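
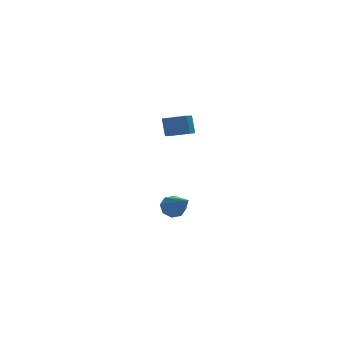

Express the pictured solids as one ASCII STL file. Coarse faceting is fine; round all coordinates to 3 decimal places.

solid 
facet normal -0.117 0.797 -0.593
outer loop
vertex -2.7 0.983 -4.471
vertex -3.021 1.33 -3.941
vertex -2.35 1.263 -4.164
endloop
endfacet
facet normal 0.756 -0.543 -0.367
outer loop
vertex -2.7 0.983 -4.471
vertex -2.35 1.263 -4.164
vertex -2.779 -0.31 -2.719
endloop
endfacet
facet normal -0.118 0.796 -0.594
outer loop
vertex -2.35 1.263 -4.164
vertex -3.021 1.33 -3.941
vertex -2.393 1.583 -3.727
endloop
endfacet
facet normal 0.979 -0.107 0.174
outer loop
vertex -2.35 1.263 -4.164
vertex -2.393 1.583 -3.727
vertex -2.779 -0.31 -2.719
endloop
endfacet
facet normal -0.119 0.796 -0.593
outer loop
vertex -2.393 1.583 -3.727
vertex -3.021 1.33 -3.941
vertex -2.804 1.754 -3.415
endloop
endfacet
facet normal 0.649 0.250 0.718
outer loop
vertex -2.393 1.583 -3.727
vertex -2.804 1.754 -3.415
vertex -2.779 -0.31 -2.719
endloop
endfacet
facet normal -0.117 0.796 -0.593
outer loop
vertex -2.804 1.754 -3.415
vertex -3.021 1.33 -3.941
vertex -3.342 1.677 -3.412
endloop
endfacet
facet normal -0.040 0.319 0.947
outer loop
vertex -2.804 1.754 -3.415
vertex -3.342 1.677 -3.412
vertex -2.779 -0.31 -2.719
endloop
endfacet
facet normal -0.118 0.796 -0.594
outer loop
vertex -3.342 1.677 -3.412
vertex -3.021 1.33 -3.941
vertex -3.692 1.397 -3.718
endloop
endfacet
facet normal -0.684 0.060 0.727
outer loop
vertex -3.342 1.677 -3.412
vertex -3.692 1.397 -3.718
vertex -2.779 -0.31 -2.719
endloop
endfacet
facet normal -0.118 0.796 -0.593
outer loop
vertex -3.692 1.397 -3.718
vertex -3.021 1.33 -3.941
vertex -3.649 1.077 -4.156
endloop
endfacet
facet normal -0.908 -0.377 0.186
outer loop
vertex -3.692 1.397 -3.718
vertex -3.649 1.077 -4.156
vertex -2.779 -0.31 -2.719
endloop
endfacet
facet normal -0.118 0.796 -0.593
outer loop
vertex -3.649 1.077 -4.156
vertex -3.021 1.33 -3.941
vertex -3.238 0.906 -4.467
endloop
endfacet
facet normal -0.577 -0.734 -0.359
outer loop
vertex -3.649 1.077 -4.156
vertex -3.238 0.906 -4.467
vertex -2.779 -0.31 -2.719
endloop
endfacet
facet normal -0.118 0.796 -0.593
outer loop
vertex -3.238 0.906 -4.467
vertex -3.021 1.33 -3.941
vertex -2.7 0.983 -4.471
endloop
endfacet
facet normal 0.110 -0.802 -0.587
outer loop
vertex -3.238 0.906 -4.467
vertex -2.7 0.983 -4.471
vertex -2.779 -0.31 -2.719
endloop
endfacet
facet normal -0.869 0.445 -0.219
outer loop
vertex -4.388 -1.036 3.451
vertex -3.778 -0.082 2.969
vertex -4.392 -1.52 2.486
endloop
endfacet
facet normal -0.496 -0.775 0.391
outer loop
vertex -3.342 -2.058 2.751
vertex -4.388 -1.036 3.451
vertex -4.392 -1.52 2.486
endloop
endfacet
facet normal -0.869 0.444 -0.219
outer loop
vertex -4.392 -1.52 2.486
vertex -3.778 -0.082 2.969
vertex -3.783 -0.567 2.004
endloop
endfacet
facet normal -0.005 -0.449 -0.894
outer loop
vertex -3.783 -0.567 2.004
vertex -3.342 -2.058 2.751
vertex -4.392 -1.52 2.486
endloop
endfacet
facet normal 0.004 0.449 0.894
outer loop
vertex -4.388 -1.036 3.451
vertex -2.728 -0.62 3.234
vertex -3.778 -0.082 2.969
endloop
endfacet
facet normal -0.495 -0.775 0.392
outer loop
vertex -3.337 -1.573 3.716
vertex -4.388 -1.036 3.451
vertex -3.342 -2.058 2.751
endloop
endfacet
facet normal 0.004 0.449 0.893
outer loop
vertex -3.337 -1.573 3.716
vertex -2.728 -0.62 3.234
vertex -4.388 -1.036 3.451
endloop
endfacet
facet normal 0.496 0.775 -0.392
outer loop
vertex -3.778 -0.082 2.969
vertex -2.728 -0.62 3.234
vertex -3.783 -0.567 2.004
endloop
endfacet
facet normal -0.004 -0.449 -0.894
outer loop
vertex -2.732 -1.104 2.269
vertex -3.342 -2.058 2.751
vertex -3.783 -0.567 2.004
endloop
endfacet
facet normal 0.495 0.776 -0.391
outer loop
vertex -3.783 -0.567 2.004
vertex -2.728 -0.62 3.234
vertex -2.732 -1.104 2.269
endloop
endfacet
facet normal 0.869 -0.445 0.219
outer loop
vertex -2.732 -1.104 2.269
vertex -3.337 -1.573 3.716
vertex -3.342 -2.058 2.751
endloop
endfacet
facet normal 0.869 -0.444 0.219
outer loop
vertex -2.728 -0.62 3.234
vertex -3.337 -1.573 3.716
vertex -2.732 -1.104 2.269
endloop
endfacet

endsolid


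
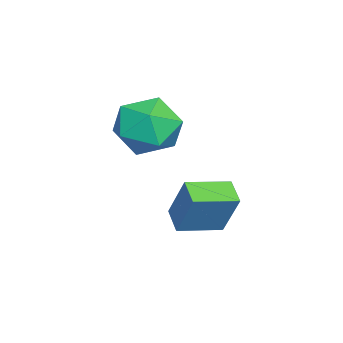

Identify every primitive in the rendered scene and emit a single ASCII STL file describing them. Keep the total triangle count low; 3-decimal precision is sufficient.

solid 
facet normal -0.816 -0.415 0.402
outer loop
vertex 1.157 3.175 -2.345
vertex 0.468 4.314 -2.566
vertex 0.739 2.653 -3.732
endloop
endfacet
facet normal 0.511 -0.844 0.164
outer loop
vertex 1.432 3.006 -4.074
vertex 1.157 3.175 -2.345
vertex 0.739 2.653 -3.732
endloop
endfacet
facet normal -0.816 -0.415 0.402
outer loop
vertex 0.739 2.653 -3.732
vertex 0.468 4.314 -2.566
vertex 0.05 3.792 -3.953
endloop
endfacet
facet normal -0.272 -0.339 -0.901
outer loop
vertex 0.05 3.792 -3.953
vertex 1.432 3.006 -4.074
vertex 0.739 2.653 -3.732
endloop
endfacet
facet normal 0.272 0.339 0.901
outer loop
vertex 1.157 3.175 -2.345
vertex 1.161 4.667 -2.908
vertex 0.468 4.314 -2.566
endloop
endfacet
facet normal 0.511 -0.844 0.164
outer loop
vertex 1.85 3.528 -2.687
vertex 1.157 3.175 -2.345
vertex 1.432 3.006 -4.074
endloop
endfacet
facet normal 0.272 0.339 0.901
outer loop
vertex 1.85 3.528 -2.687
vertex 1.161 4.667 -2.908
vertex 1.157 3.175 -2.345
endloop
endfacet
facet normal -0.511 0.844 -0.164
outer loop
vertex 0.468 4.314 -2.566
vertex 1.161 4.667 -2.908
vertex 0.05 3.792 -3.953
endloop
endfacet
facet normal -0.272 -0.339 -0.901
outer loop
vertex 0.743 4.145 -4.295
vertex 1.432 3.006 -4.074
vertex 0.05 3.792 -3.953
endloop
endfacet
facet normal -0.511 0.844 -0.164
outer loop
vertex 0.05 3.792 -3.953
vertex 1.161 4.667 -2.908
vertex 0.743 4.145 -4.295
endloop
endfacet
facet normal 0.816 0.415 -0.402
outer loop
vertex 0.743 4.145 -4.295
vertex 1.85 3.528 -2.687
vertex 1.432 3.006 -4.074
endloop
endfacet
facet normal 0.816 0.415 -0.402
outer loop
vertex 1.161 4.667 -2.908
vertex 1.85 3.528 -2.687
vertex 0.743 4.145 -4.295
endloop
endfacet
facet normal -0.346 -0.891 0.294
outer loop
vertex -0.539 1.52 -0.463
vertex 0.228 1.029 -1.049
vertex 0.421 1.294 -0.017
endloop
endfacet
facet normal -0.462 -0.395 0.794
outer loop
vertex -0.539 1.52 -0.463
vertex 0.421 1.294 -0.017
vertex -0.057 2.246 0.179
endloop
endfacet
facet normal -0.856 0.124 0.502
outer loop
vertex -0.539 1.52 -0.463
vertex -0.057 2.246 0.179
vertex -0.545 2.569 -0.732
endloop
endfacet
facet normal -0.983 -0.051 -0.177
outer loop
vertex -0.539 1.52 -0.463
vertex -0.545 2.569 -0.732
vertex -0.369 1.817 -1.491
endloop
endfacet
facet normal -0.668 -0.678 -0.306
outer loop
vertex -0.539 1.52 -0.463
vertex -0.369 1.817 -1.491
vertex 0.228 1.029 -1.049
endloop
endfacet
facet normal 0.168 -0.117 0.979
outer loop
vertex -0.057 2.246 0.179
vertex 0.421 1.294 -0.017
vertex 1.009 2.203 -0.009
endloop
endfacet
facet normal 0.356 -0.919 0.170
outer loop
vertex 0.421 1.294 -0.017
vertex 0.228 1.029 -1.049
vertex 1.185 1.451 -0.768
endloop
endfacet
facet normal -0.165 -0.574 -0.802
outer loop
vertex 0.228 1.029 -1.049
vertex -0.369 1.817 -1.491
vertex 0.697 1.774 -1.679
endloop
endfacet
facet normal -0.674 0.441 -0.593
outer loop
vertex -0.369 1.817 -1.491
vertex -0.545 2.569 -0.732
vertex 0.219 2.726 -1.483
endloop
endfacet
facet normal -0.468 0.724 0.507
outer loop
vertex -0.545 2.569 -0.732
vertex -0.057 2.246 0.179
vertex 0.412 2.991 -0.451
endloop
endfacet
facet normal 0.983 0.051 0.177
outer loop
vertex 1.179 2.5 -1.037
vertex 1.009 2.203 -0.009
vertex 1.185 1.451 -0.768
endloop
endfacet
facet normal 0.856 -0.124 -0.502
outer loop
vertex 1.179 2.5 -1.037
vertex 1.185 1.451 -0.768
vertex 0.697 1.774 -1.679
endloop
endfacet
facet normal 0.462 0.395 -0.794
outer loop
vertex 1.179 2.5 -1.037
vertex 0.697 1.774 -1.679
vertex 0.219 2.726 -1.483
endloop
endfacet
facet normal 0.346 0.891 -0.294
outer loop
vertex 1.179 2.5 -1.037
vertex 0.219 2.726 -1.483
vertex 0.412 2.991 -0.451
endloop
endfacet
facet normal 0.668 0.678 0.306
outer loop
vertex 1.179 2.5 -1.037
vertex 0.412 2.991 -0.451
vertex 1.009 2.203 -0.009
endloop
endfacet
facet normal 0.674 -0.441 0.593
outer loop
vertex 1.185 1.451 -0.768
vertex 1.009 2.203 -0.009
vertex 0.421 1.294 -0.017
endloop
endfacet
facet normal 0.468 -0.724 -0.507
outer loop
vertex 0.697 1.774 -1.679
vertex 1.185 1.451 -0.768
vertex 0.228 1.029 -1.049
endloop
endfacet
facet normal -0.168 0.117 -0.979
outer loop
vertex 0.219 2.726 -1.483
vertex 0.697 1.774 -1.679
vertex -0.369 1.817 -1.491
endloop
endfacet
facet normal -0.356 0.919 -0.170
outer loop
vertex 0.412 2.991 -0.451
vertex 0.219 2.726 -1.483
vertex -0.545 2.569 -0.732
endloop
endfacet
facet normal 0.165 0.574 0.802
outer loop
vertex 1.009 2.203 -0.009
vertex 0.412 2.991 -0.451
vertex -0.057 2.246 0.179
endloop
endfacet

endsolid


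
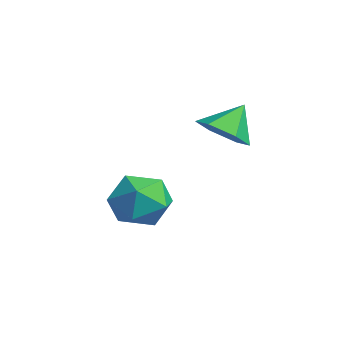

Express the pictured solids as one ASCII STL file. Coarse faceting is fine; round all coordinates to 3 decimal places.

solid 
facet normal -0.986 0.127 -0.113
outer loop
vertex -3.009 -0.472 -3.396
vertex -3.194 -1.314 -2.724
vertex -3.11 -0.301 -2.32
endloop
endfacet
facet normal -0.640 0.747 -0.179
outer loop
vertex -3.009 -0.472 -3.396
vertex -3.11 -0.301 -2.32
vertex -2.338 0.225 -2.887
endloop
endfacet
facet normal -0.169 0.682 -0.711
outer loop
vertex -3.009 -0.472 -3.396
vertex -2.338 0.225 -2.887
vertex -1.943 -0.462 -3.64
endloop
endfacet
facet normal -0.223 0.022 -0.975
outer loop
vertex -3.009 -0.472 -3.396
vertex -1.943 -0.462 -3.64
vertex -2.473 -1.414 -3.54
endloop
endfacet
facet normal -0.729 -0.322 -0.604
outer loop
vertex -3.009 -0.472 -3.396
vertex -2.473 -1.414 -3.54
vertex -3.194 -1.314 -2.724
endloop
endfacet
facet normal -0.276 0.863 0.424
outer loop
vertex -2.338 0.225 -2.887
vertex -3.11 -0.301 -2.32
vertex -2.107 -0.186 -1.9
endloop
endfacet
facet normal -0.835 -0.142 0.531
outer loop
vertex -3.11 -0.301 -2.32
vertex -3.194 -1.314 -2.724
vertex -2.637 -1.138 -1.8
endloop
endfacet
facet normal -0.419 -0.869 -0.264
outer loop
vertex -3.194 -1.314 -2.724
vertex -2.473 -1.414 -3.54
vertex -2.242 -1.825 -2.553
endloop
endfacet
facet normal 0.397 -0.312 -0.863
outer loop
vertex -2.473 -1.414 -3.54
vertex -1.943 -0.462 -3.64
vertex -1.47 -1.299 -3.12
endloop
endfacet
facet normal 0.485 0.758 -0.437
outer loop
vertex -1.943 -0.462 -3.64
vertex -2.338 0.225 -2.887
vertex -1.386 -0.286 -2.716
endloop
endfacet
facet normal 0.223 -0.022 0.975
outer loop
vertex -1.571 -1.128 -2.044
vertex -2.107 -0.186 -1.9
vertex -2.637 -1.138 -1.8
endloop
endfacet
facet normal 0.169 -0.682 0.711
outer loop
vertex -1.571 -1.128 -2.044
vertex -2.637 -1.138 -1.8
vertex -2.242 -1.825 -2.553
endloop
endfacet
facet normal 0.640 -0.747 0.179
outer loop
vertex -1.571 -1.128 -2.044
vertex -2.242 -1.825 -2.553
vertex -1.47 -1.299 -3.12
endloop
endfacet
facet normal 0.986 -0.127 0.113
outer loop
vertex -1.571 -1.128 -2.044
vertex -1.47 -1.299 -3.12
vertex -1.386 -0.286 -2.716
endloop
endfacet
facet normal 0.729 0.322 0.604
outer loop
vertex -1.571 -1.128 -2.044
vertex -1.386 -0.286 -2.716
vertex -2.107 -0.186 -1.9
endloop
endfacet
facet normal -0.397 0.312 0.863
outer loop
vertex -2.637 -1.138 -1.8
vertex -2.107 -0.186 -1.9
vertex -3.11 -0.301 -2.32
endloop
endfacet
facet normal -0.485 -0.758 0.437
outer loop
vertex -2.242 -1.825 -2.553
vertex -2.637 -1.138 -1.8
vertex -3.194 -1.314 -2.724
endloop
endfacet
facet normal 0.276 -0.863 -0.424
outer loop
vertex -1.47 -1.299 -3.12
vertex -2.242 -1.825 -2.553
vertex -2.473 -1.414 -3.54
endloop
endfacet
facet normal 0.835 0.142 -0.531
outer loop
vertex -1.386 -0.286 -2.716
vertex -1.47 -1.299 -3.12
vertex -1.943 -0.462 -3.64
endloop
endfacet
facet normal 0.419 0.869 0.264
outer loop
vertex -2.107 -0.186 -1.9
vertex -1.386 -0.286 -2.716
vertex -2.338 0.225 -2.887
endloop
endfacet
facet normal 0.177 -0.600 -0.780
outer loop
vertex -0.338 1.851 -0.185
vertex -0.81 1.195 0.212
vertex -1.223 1.781 -0.332
endloop
endfacet
facet normal -0.062 0.993 -0.099
outer loop
vertex -0.338 1.851 -0.185
vertex -1.223 1.781 -0.332
vertex -1.03 1.945 1.188
endloop
endfacet
facet normal 0.176 -0.601 -0.780
outer loop
vertex -1.223 1.781 -0.332
vertex -0.81 1.195 0.212
vertex -1.695 1.126 0.066
endloop
endfacet
facet normal -0.800 0.599 0.037
outer loop
vertex -1.223 1.781 -0.332
vertex -1.695 1.126 0.066
vertex -1.03 1.945 1.188
endloop
endfacet
facet normal 0.176 -0.600 -0.781
outer loop
vertex -1.695 1.126 0.066
vertex -0.81 1.195 0.212
vertex -1.282 0.54 0.609
endloop
endfacet
facet normal -0.832 -0.077 0.549
outer loop
vertex -1.695 1.126 0.066
vertex -1.282 0.54 0.609
vertex -1.03 1.945 1.188
endloop
endfacet
facet normal 0.176 -0.600 -0.780
outer loop
vertex -1.282 0.54 0.609
vertex -0.81 1.195 0.212
vertex -0.396 0.609 0.756
endloop
endfacet
facet normal -0.126 -0.359 0.925
outer loop
vertex -1.282 0.54 0.609
vertex -0.396 0.609 0.756
vertex -1.03 1.945 1.188
endloop
endfacet
facet normal 0.177 -0.600 -0.781
outer loop
vertex -0.396 0.609 0.756
vertex -0.81 1.195 0.212
vertex 0.075 1.265 0.359
endloop
endfacet
facet normal 0.614 0.036 0.789
outer loop
vertex -0.396 0.609 0.756
vertex 0.075 1.265 0.359
vertex -1.03 1.945 1.188
endloop
endfacet
facet normal 0.177 -0.600 -0.780
outer loop
vertex 0.075 1.265 0.359
vertex -0.81 1.195 0.212
vertex -0.338 1.851 -0.185
endloop
endfacet
facet normal 0.646 0.712 0.277
outer loop
vertex 0.075 1.265 0.359
vertex -0.338 1.851 -0.185
vertex -1.03 1.945 1.188
endloop
endfacet

endsolid


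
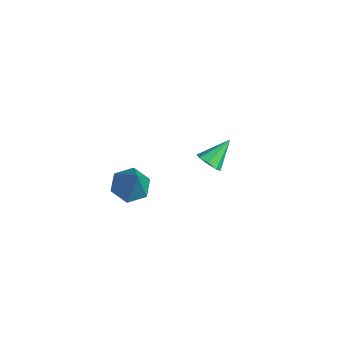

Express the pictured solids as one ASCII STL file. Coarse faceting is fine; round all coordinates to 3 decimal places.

solid 
facet normal 0.188 -0.750 -0.634
outer loop
vertex -2.676 1.611 -2.951
vertex -3.141 1.265 -2.679
vertex -3.111 1.682 -3.164
endloop
endfacet
facet normal 0.319 0.878 -0.358
outer loop
vertex -2.676 1.611 -2.951
vertex -3.111 1.682 -3.164
vertex -3.419 2.375 -1.741
endloop
endfacet
facet normal 0.187 -0.751 -0.634
outer loop
vertex -3.111 1.682 -3.164
vertex -3.141 1.265 -2.679
vertex -3.564 1.509 -3.093
endloop
endfacet
facet normal -0.378 0.797 -0.470
outer loop
vertex -3.111 1.682 -3.164
vertex -3.564 1.509 -3.093
vertex -3.419 2.375 -1.741
endloop
endfacet
facet normal 0.188 -0.750 -0.634
outer loop
vertex -3.564 1.509 -3.093
vertex -3.141 1.265 -2.679
vertex -3.769 1.193 -2.78
endloop
endfacet
facet normal -0.895 0.413 -0.169
outer loop
vertex -3.564 1.509 -3.093
vertex -3.769 1.193 -2.78
vertex -3.419 2.375 -1.741
endloop
endfacet
facet normal 0.188 -0.750 -0.635
outer loop
vertex -3.769 1.193 -2.78
vertex -3.141 1.265 -2.679
vertex -3.606 0.919 -2.408
endloop
endfacet
facet normal -0.928 -0.050 0.370
outer loop
vertex -3.769 1.193 -2.78
vertex -3.606 0.919 -2.408
vertex -3.419 2.375 -1.741
endloop
endfacet
facet normal 0.188 -0.750 -0.635
outer loop
vertex -3.606 0.919 -2.408
vertex -3.141 1.265 -2.679
vertex -3.17 0.848 -2.195
endloop
endfacet
facet normal -0.457 -0.321 0.829
outer loop
vertex -3.606 0.919 -2.408
vertex -3.17 0.848 -2.195
vertex -3.419 2.375 -1.741
endloop
endfacet
facet normal 0.187 -0.750 -0.635
outer loop
vertex -3.17 0.848 -2.195
vertex -3.141 1.265 -2.679
vertex -2.718 1.021 -2.266
endloop
endfacet
facet normal 0.240 -0.241 0.941
outer loop
vertex -3.17 0.848 -2.195
vertex -2.718 1.021 -2.266
vertex -3.419 2.375 -1.741
endloop
endfacet
facet normal 0.187 -0.750 -0.635
outer loop
vertex -2.718 1.021 -2.266
vertex -3.141 1.265 -2.679
vertex -2.513 1.337 -2.579
endloop
endfacet
facet normal 0.755 0.143 0.639
outer loop
vertex -2.718 1.021 -2.266
vertex -2.513 1.337 -2.579
vertex -3.419 2.375 -1.741
endloop
endfacet
facet normal 0.187 -0.750 -0.634
outer loop
vertex -2.513 1.337 -2.579
vertex -3.141 1.265 -2.679
vertex -2.676 1.611 -2.951
endloop
endfacet
facet normal 0.789 0.607 0.101
outer loop
vertex -2.513 1.337 -2.579
vertex -2.676 1.611 -2.951
vertex -3.419 2.375 -1.741
endloop
endfacet
facet normal -0.524 0.055 -0.850
outer loop
vertex 0.835 -3.989 0.618
vertex 0.224 -3.596 1.02
vertex 0.838 -3.161 0.67
endloop
endfacet
facet normal 0.981 0.009 -0.194
outer loop
vertex 0.835 -3.989 0.618
vertex 0.838 -3.161 0.67
vertex 1.236 -3.704 2.66
endloop
endfacet
facet normal -0.524 0.056 -0.850
outer loop
vertex 0.838 -3.161 0.67
vertex 0.224 -3.596 1.02
vertex 0.228 -2.768 1.072
endloop
endfacet
facet normal 0.586 0.804 0.102
outer loop
vertex 0.838 -3.161 0.67
vertex 0.228 -2.768 1.072
vertex 1.236 -3.704 2.66
endloop
endfacet
facet normal -0.524 0.056 -0.850
outer loop
vertex 0.228 -2.768 1.072
vertex 0.224 -3.596 1.02
vertex -0.386 -3.203 1.422
endloop
endfacet
facet normal -0.212 0.777 0.593
outer loop
vertex 0.228 -2.768 1.072
vertex -0.386 -3.203 1.422
vertex 1.236 -3.704 2.66
endloop
endfacet
facet normal -0.524 0.056 -0.850
outer loop
vertex -0.386 -3.203 1.422
vertex 0.224 -3.596 1.02
vertex -0.39 -4.031 1.37
endloop
endfacet
facet normal -0.615 -0.046 0.787
outer loop
vertex -0.386 -3.203 1.422
vertex -0.39 -4.031 1.37
vertex 1.236 -3.704 2.66
endloop
endfacet
facet normal -0.524 0.055 -0.850
outer loop
vertex -0.39 -4.031 1.37
vertex 0.224 -3.596 1.02
vertex 0.221 -4.424 0.968
endloop
endfacet
facet normal -0.220 -0.843 0.491
outer loop
vertex -0.39 -4.031 1.37
vertex 0.221 -4.424 0.968
vertex 1.236 -3.704 2.66
endloop
endfacet
facet normal -0.524 0.055 -0.850
outer loop
vertex 0.221 -4.424 0.968
vertex 0.224 -3.596 1.02
vertex 0.835 -3.989 0.618
endloop
endfacet
facet normal 0.578 -0.816 0.000
outer loop
vertex 0.221 -4.424 0.968
vertex 0.835 -3.989 0.618
vertex 1.236 -3.704 2.66
endloop
endfacet

endsolid


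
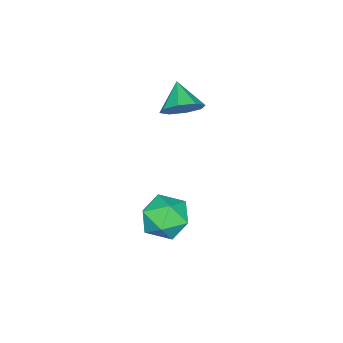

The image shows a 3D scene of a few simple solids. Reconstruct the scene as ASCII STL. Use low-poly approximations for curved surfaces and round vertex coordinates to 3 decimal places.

solid 
facet normal -0.431 0.058 0.901
outer loop
vertex 1.914 -0.891 -2.025
vertex 2.289 -1.888 -1.781
vertex 2.892 -1.006 -1.55
endloop
endfacet
facet normal -0.241 0.705 0.667
outer loop
vertex 1.914 -0.891 -2.025
vertex 2.892 -1.006 -1.55
vertex 2.759 -0.285 -2.361
endloop
endfacet
facet normal -0.570 0.820 0.045
outer loop
vertex 1.914 -0.891 -2.025
vertex 2.759 -0.285 -2.361
vertex 2.074 -0.721 -3.093
endloop
endfacet
facet normal -0.964 0.245 -0.105
outer loop
vertex 1.914 -0.891 -2.025
vertex 2.074 -0.721 -3.093
vertex 1.783 -1.712 -2.734
endloop
endfacet
facet normal -0.877 -0.226 0.424
outer loop
vertex 1.914 -0.891 -2.025
vertex 1.783 -1.712 -2.734
vertex 2.289 -1.888 -1.781
endloop
endfacet
facet normal 0.463 0.699 0.545
outer loop
vertex 2.759 -0.285 -2.361
vertex 2.892 -1.006 -1.55
vertex 3.657 -0.908 -2.326
endloop
endfacet
facet normal 0.156 -0.349 0.924
outer loop
vertex 2.892 -1.006 -1.55
vertex 2.289 -1.888 -1.781
vertex 3.366 -1.899 -1.967
endloop
endfacet
facet normal -0.567 -0.809 0.152
outer loop
vertex 2.289 -1.888 -1.781
vertex 1.783 -1.712 -2.734
vertex 2.681 -2.335 -2.699
endloop
endfacet
facet normal -0.708 -0.047 -0.704
outer loop
vertex 1.783 -1.712 -2.734
vertex 2.074 -0.721 -3.093
vertex 2.548 -1.614 -3.51
endloop
endfacet
facet normal -0.071 0.885 -0.461
outer loop
vertex 2.074 -0.721 -3.093
vertex 2.759 -0.285 -2.361
vertex 3.151 -0.732 -3.279
endloop
endfacet
facet normal 0.964 -0.245 0.105
outer loop
vertex 3.526 -1.729 -3.035
vertex 3.657 -0.908 -2.326
vertex 3.366 -1.899 -1.967
endloop
endfacet
facet normal 0.570 -0.820 -0.045
outer loop
vertex 3.526 -1.729 -3.035
vertex 3.366 -1.899 -1.967
vertex 2.681 -2.335 -2.699
endloop
endfacet
facet normal 0.241 -0.705 -0.667
outer loop
vertex 3.526 -1.729 -3.035
vertex 2.681 -2.335 -2.699
vertex 2.548 -1.614 -3.51
endloop
endfacet
facet normal 0.431 -0.058 -0.901
outer loop
vertex 3.526 -1.729 -3.035
vertex 2.548 -1.614 -3.51
vertex 3.151 -0.732 -3.279
endloop
endfacet
facet normal 0.877 0.226 -0.424
outer loop
vertex 3.526 -1.729 -3.035
vertex 3.151 -0.732 -3.279
vertex 3.657 -0.908 -2.326
endloop
endfacet
facet normal 0.708 0.047 0.704
outer loop
vertex 3.366 -1.899 -1.967
vertex 3.657 -0.908 -2.326
vertex 2.892 -1.006 -1.55
endloop
endfacet
facet normal 0.071 -0.885 0.461
outer loop
vertex 2.681 -2.335 -2.699
vertex 3.366 -1.899 -1.967
vertex 2.289 -1.888 -1.781
endloop
endfacet
facet normal -0.463 -0.699 -0.545
outer loop
vertex 2.548 -1.614 -3.51
vertex 2.681 -2.335 -2.699
vertex 1.783 -1.712 -2.734
endloop
endfacet
facet normal -0.156 0.349 -0.924
outer loop
vertex 3.151 -0.732 -3.279
vertex 2.548 -1.614 -3.51
vertex 2.074 -0.721 -3.093
endloop
endfacet
facet normal 0.567 0.809 -0.152
outer loop
vertex 3.657 -0.908 -2.326
vertex 3.151 -0.732 -3.279
vertex 2.759 -0.285 -2.361
endloop
endfacet
facet normal 0.594 0.548 -0.589
outer loop
vertex 1.222 -2.296 2.368
vertex 0.509 -1.882 2.034
vertex 1.057 -1.737 2.721
endloop
endfacet
facet normal 0.334 -0.431 0.838
outer loop
vertex 1.222 -2.296 2.368
vertex 1.057 -1.737 2.721
vertex -0.269 -2.598 2.806
endloop
endfacet
facet normal 0.594 0.547 -0.590
outer loop
vertex 1.057 -1.737 2.721
vertex 0.509 -1.882 2.034
vertex 0.571 -1.263 2.671
endloop
endfacet
facet normal -0.003 0.102 0.995
outer loop
vertex 1.057 -1.737 2.721
vertex 0.571 -1.263 2.671
vertex -0.269 -2.598 2.806
endloop
endfacet
facet normal 0.595 0.547 -0.589
outer loop
vertex 0.571 -1.263 2.671
vertex 0.509 -1.882 2.034
vertex 0.049 -1.151 2.248
endloop
endfacet
facet normal -0.522 0.404 0.751
outer loop
vertex 0.571 -1.263 2.671
vertex 0.049 -1.151 2.248
vertex -0.269 -2.598 2.806
endloop
endfacet
facet normal 0.595 0.547 -0.589
outer loop
vertex 0.049 -1.151 2.248
vertex 0.509 -1.882 2.034
vertex -0.203 -1.467 1.7
endloop
endfacet
facet normal -0.921 0.299 0.251
outer loop
vertex 0.049 -1.151 2.248
vertex -0.203 -1.467 1.7
vertex -0.269 -2.598 2.806
endloop
endfacet
facet normal 0.595 0.547 -0.589
outer loop
vertex -0.203 -1.467 1.7
vertex 0.509 -1.882 2.034
vertex -0.038 -2.026 1.348
endloop
endfacet
facet normal -0.965 -0.151 -0.212
outer loop
vertex -0.203 -1.467 1.7
vertex -0.038 -2.026 1.348
vertex -0.269 -2.598 2.806
endloop
endfacet
facet normal 0.594 0.548 -0.589
outer loop
vertex -0.038 -2.026 1.348
vertex 0.509 -1.882 2.034
vertex 0.448 -2.5 1.397
endloop
endfacet
facet normal -0.630 -0.684 -0.368
outer loop
vertex -0.038 -2.026 1.348
vertex 0.448 -2.5 1.397
vertex -0.269 -2.598 2.806
endloop
endfacet
facet normal 0.594 0.548 -0.589
outer loop
vertex 0.448 -2.5 1.397
vertex 0.509 -1.882 2.034
vertex 0.97 -2.612 1.82
endloop
endfacet
facet normal -0.110 -0.986 -0.125
outer loop
vertex 0.448 -2.5 1.397
vertex 0.97 -2.612 1.82
vertex -0.269 -2.598 2.806
endloop
endfacet
facet normal 0.594 0.548 -0.589
outer loop
vertex 0.97 -2.612 1.82
vertex 0.509 -1.882 2.034
vertex 1.222 -2.296 2.368
endloop
endfacet
facet normal 0.289 -0.881 0.375
outer loop
vertex 0.97 -2.612 1.82
vertex 1.222 -2.296 2.368
vertex -0.269 -2.598 2.806
endloop
endfacet

endsolid


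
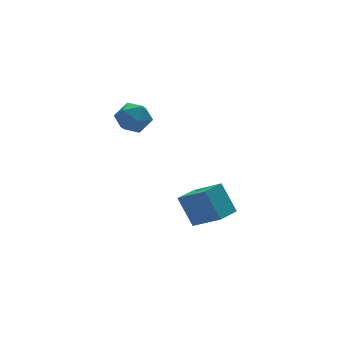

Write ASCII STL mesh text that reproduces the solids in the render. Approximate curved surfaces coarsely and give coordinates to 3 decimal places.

solid 
facet normal -0.092 0.131 0.987
outer loop
vertex -0.046 4.17 3.637
vertex -0.518 3.553 3.675
vertex 0.25 3.46 3.759
endloop
endfacet
facet normal 0.544 0.357 0.759
outer loop
vertex -0.046 4.17 3.637
vertex 0.25 3.46 3.759
vertex 0.606 3.952 3.272
endloop
endfacet
facet normal 0.435 0.861 0.263
outer loop
vertex -0.046 4.17 3.637
vertex 0.606 3.952 3.272
vertex 0.058 4.347 2.886
endloop
endfacet
facet normal -0.269 0.945 0.185
outer loop
vertex -0.046 4.17 3.637
vertex 0.058 4.347 2.886
vertex -0.637 4.1 3.135
endloop
endfacet
facet normal -0.596 0.495 0.633
outer loop
vertex -0.046 4.17 3.637
vertex -0.637 4.1 3.135
vertex -0.518 3.553 3.675
endloop
endfacet
facet normal 0.874 -0.191 0.446
outer loop
vertex 0.606 3.952 3.272
vertex 0.25 3.46 3.759
vertex 0.537 3.2 3.085
endloop
endfacet
facet normal -0.157 -0.557 0.815
outer loop
vertex 0.25 3.46 3.759
vertex -0.518 3.553 3.675
vertex -0.158 2.953 3.334
endloop
endfacet
facet normal -0.970 0.029 0.243
outer loop
vertex -0.518 3.553 3.675
vertex -0.637 4.1 3.135
vertex -0.706 3.348 2.948
endloop
endfacet
facet normal -0.441 0.758 -0.480
outer loop
vertex -0.637 4.1 3.135
vertex 0.058 4.347 2.886
vertex -0.35 3.84 2.461
endloop
endfacet
facet normal 0.698 0.621 -0.356
outer loop
vertex 0.058 4.347 2.886
vertex 0.606 3.952 3.272
vertex 0.418 3.747 2.545
endloop
endfacet
facet normal 0.269 -0.945 -0.185
outer loop
vertex -0.054 3.13 2.583
vertex 0.537 3.2 3.085
vertex -0.158 2.953 3.334
endloop
endfacet
facet normal -0.435 -0.861 -0.263
outer loop
vertex -0.054 3.13 2.583
vertex -0.158 2.953 3.334
vertex -0.706 3.348 2.948
endloop
endfacet
facet normal -0.544 -0.357 -0.759
outer loop
vertex -0.054 3.13 2.583
vertex -0.706 3.348 2.948
vertex -0.35 3.84 2.461
endloop
endfacet
facet normal 0.092 -0.131 -0.987
outer loop
vertex -0.054 3.13 2.583
vertex -0.35 3.84 2.461
vertex 0.418 3.747 2.545
endloop
endfacet
facet normal 0.596 -0.495 -0.633
outer loop
vertex -0.054 3.13 2.583
vertex 0.418 3.747 2.545
vertex 0.537 3.2 3.085
endloop
endfacet
facet normal 0.441 -0.758 0.480
outer loop
vertex -0.158 2.953 3.334
vertex 0.537 3.2 3.085
vertex 0.25 3.46 3.759
endloop
endfacet
facet normal -0.698 -0.621 0.356
outer loop
vertex -0.706 3.348 2.948
vertex -0.158 2.953 3.334
vertex -0.518 3.553 3.675
endloop
endfacet
facet normal -0.874 0.191 -0.446
outer loop
vertex -0.35 3.84 2.461
vertex -0.706 3.348 2.948
vertex -0.637 4.1 3.135
endloop
endfacet
facet normal 0.157 0.557 -0.815
outer loop
vertex 0.418 3.747 2.545
vertex -0.35 3.84 2.461
vertex 0.058 4.347 2.886
endloop
endfacet
facet normal 0.970 -0.029 -0.243
outer loop
vertex 0.537 3.2 3.085
vertex 0.418 3.747 2.545
vertex 0.606 3.952 3.272
endloop
endfacet
facet normal -0.892 -0.441 0.095
outer loop
vertex 2.224 0.944 -1.551
vertex 1.967 1.714 -0.386
vertex 1.604 2.015 -2.397
endloop
endfacet
facet normal 0.182 -0.543 -0.820
outer loop
vertex 2.513 2.466 -2.494
vertex 2.224 0.944 -1.551
vertex 1.604 2.015 -2.397
endloop
endfacet
facet normal -0.892 -0.442 0.095
outer loop
vertex 1.604 2.015 -2.397
vertex 1.967 1.714 -0.386
vertex 1.346 2.786 -1.233
endloop
endfacet
facet normal -0.414 0.714 -0.565
outer loop
vertex 1.346 2.786 -1.233
vertex 2.513 2.466 -2.494
vertex 1.604 2.015 -2.397
endloop
endfacet
facet normal 0.415 -0.714 0.564
outer loop
vertex 2.224 0.944 -1.551
vertex 2.876 2.165 -0.483
vertex 1.967 1.714 -0.386
endloop
endfacet
facet normal 0.182 -0.543 -0.820
outer loop
vertex 3.134 1.394 -1.647
vertex 2.224 0.944 -1.551
vertex 2.513 2.466 -2.494
endloop
endfacet
facet normal 0.413 -0.715 0.565
outer loop
vertex 3.134 1.394 -1.647
vertex 2.876 2.165 -0.483
vertex 2.224 0.944 -1.551
endloop
endfacet
facet normal -0.182 0.543 0.820
outer loop
vertex 1.967 1.714 -0.386
vertex 2.876 2.165 -0.483
vertex 1.346 2.786 -1.233
endloop
endfacet
facet normal -0.413 0.715 -0.564
outer loop
vertex 2.256 3.236 -1.329
vertex 2.513 2.466 -2.494
vertex 1.346 2.786 -1.233
endloop
endfacet
facet normal -0.182 0.543 0.820
outer loop
vertex 1.346 2.786 -1.233
vertex 2.876 2.165 -0.483
vertex 2.256 3.236 -1.329
endloop
endfacet
facet normal 0.892 0.442 -0.095
outer loop
vertex 2.256 3.236 -1.329
vertex 3.134 1.394 -1.647
vertex 2.513 2.466 -2.494
endloop
endfacet
facet normal 0.892 0.442 -0.095
outer loop
vertex 2.876 2.165 -0.483
vertex 3.134 1.394 -1.647
vertex 2.256 3.236 -1.329
endloop
endfacet

endsolid


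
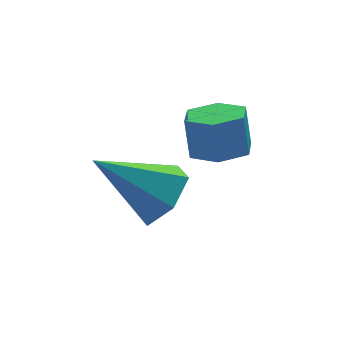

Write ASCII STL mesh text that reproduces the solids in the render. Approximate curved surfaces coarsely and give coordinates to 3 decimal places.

solid 
facet normal 0.041 -0.244 -0.969
outer loop
vertex -0.123 1.052 -0.645
vertex -0.897 0.953 -0.653
vertex -0.591 1.652 -0.816
endloop
endfacet
facet normal 0.799 0.590 -0.115
outer loop
vertex -0.123 1.052 -0.645
vertex -0.591 1.652 -0.816
vertex -0.169 1.326 0.44
endloop
endfacet
facet normal 0.799 0.590 -0.115
outer loop
vertex -0.169 1.326 0.44
vertex -0.591 1.652 -0.816
vertex -0.637 1.926 0.269
endloop
endfacet
facet normal -0.040 0.245 0.969
outer loop
vertex -0.169 1.326 0.44
vertex -0.637 1.926 0.269
vertex -0.943 1.227 0.433
endloop
endfacet
facet normal 0.041 -0.244 -0.969
outer loop
vertex -0.591 1.652 -0.816
vertex -0.897 0.953 -0.653
vertex -1.365 1.553 -0.824
endloop
endfacet
facet normal -0.120 0.961 -0.248
outer loop
vertex -0.591 1.652 -0.816
vertex -1.365 1.553 -0.824
vertex -0.637 1.926 0.269
endloop
endfacet
facet normal -0.121 0.961 -0.248
outer loop
vertex -0.637 1.926 0.269
vertex -1.365 1.553 -0.824
vertex -1.411 1.827 0.262
endloop
endfacet
facet normal -0.040 0.245 0.969
outer loop
vertex -0.637 1.926 0.269
vertex -1.411 1.827 0.262
vertex -0.943 1.227 0.433
endloop
endfacet
facet normal 0.040 -0.245 -0.969
outer loop
vertex -1.365 1.553 -0.824
vertex -0.897 0.953 -0.653
vertex -1.671 0.854 -0.66
endloop
endfacet
facet normal -0.919 0.371 -0.133
outer loop
vertex -1.365 1.553 -0.824
vertex -1.671 0.854 -0.66
vertex -1.411 1.827 0.262
endloop
endfacet
facet normal -0.919 0.371 -0.133
outer loop
vertex -1.411 1.827 0.262
vertex -1.671 0.854 -0.66
vertex -1.717 1.128 0.425
endloop
endfacet
facet normal -0.041 0.244 0.969
outer loop
vertex -1.411 1.827 0.262
vertex -1.717 1.128 0.425
vertex -0.943 1.227 0.433
endloop
endfacet
facet normal 0.040 -0.245 -0.969
outer loop
vertex -1.671 0.854 -0.66
vertex -0.897 0.953 -0.653
vertex -1.203 0.254 -0.489
endloop
endfacet
facet normal -0.799 -0.590 0.115
outer loop
vertex -1.671 0.854 -0.66
vertex -1.203 0.254 -0.489
vertex -1.717 1.128 0.425
endloop
endfacet
facet normal -0.799 -0.590 0.115
outer loop
vertex -1.717 1.128 0.425
vertex -1.203 0.254 -0.489
vertex -1.249 0.528 0.596
endloop
endfacet
facet normal -0.041 0.244 0.969
outer loop
vertex -1.717 1.128 0.425
vertex -1.249 0.528 0.596
vertex -0.943 1.227 0.433
endloop
endfacet
facet normal 0.040 -0.245 -0.969
outer loop
vertex -1.203 0.254 -0.489
vertex -0.897 0.953 -0.653
vertex -0.429 0.353 -0.482
endloop
endfacet
facet normal 0.121 -0.961 0.248
outer loop
vertex -1.203 0.254 -0.489
vertex -0.429 0.353 -0.482
vertex -1.249 0.528 0.596
endloop
endfacet
facet normal 0.120 -0.961 0.248
outer loop
vertex -1.249 0.528 0.596
vertex -0.429 0.353 -0.482
vertex -0.475 0.627 0.604
endloop
endfacet
facet normal -0.041 0.244 0.969
outer loop
vertex -1.249 0.528 0.596
vertex -0.475 0.627 0.604
vertex -0.943 1.227 0.433
endloop
endfacet
facet normal 0.041 -0.244 -0.969
outer loop
vertex -0.429 0.353 -0.482
vertex -0.897 0.953 -0.653
vertex -0.123 1.052 -0.645
endloop
endfacet
facet normal 0.919 -0.371 0.133
outer loop
vertex -0.429 0.353 -0.482
vertex -0.123 1.052 -0.645
vertex -0.475 0.627 0.604
endloop
endfacet
facet normal 0.919 -0.371 0.133
outer loop
vertex -0.475 0.627 0.604
vertex -0.123 1.052 -0.645
vertex -0.169 1.326 0.44
endloop
endfacet
facet normal -0.040 0.245 0.969
outer loop
vertex -0.475 0.627 0.604
vertex -0.169 1.326 0.44
vertex -0.943 1.227 0.433
endloop
endfacet
facet normal 0.748 -0.210 -0.629
outer loop
vertex -1.895 0.25 -0.851
vertex -2.418 0.549 -1.573
vertex -1.862 1.152 -1.113
endloop
endfacet
facet normal 0.333 0.252 0.909
outer loop
vertex -1.895 0.25 -0.851
vertex -1.862 1.152 -1.113
vertex -3.922 0.971 -0.307
endloop
endfacet
facet normal 0.748 -0.209 -0.630
outer loop
vertex -1.862 1.152 -1.113
vertex -2.418 0.549 -1.573
vertex -2.386 1.451 -1.835
endloop
endfacet
facet normal 0.054 0.936 0.348
outer loop
vertex -1.862 1.152 -1.113
vertex -2.386 1.451 -1.835
vertex -3.922 0.971 -0.307
endloop
endfacet
facet normal 0.748 -0.209 -0.630
outer loop
vertex -2.386 1.451 -1.835
vertex -2.418 0.549 -1.573
vertex -2.941 0.848 -2.294
endloop
endfacet
facet normal -0.560 0.762 -0.324
outer loop
vertex -2.386 1.451 -1.835
vertex -2.941 0.848 -2.294
vertex -3.922 0.971 -0.307
endloop
endfacet
facet normal 0.748 -0.210 -0.630
outer loop
vertex -2.941 0.848 -2.294
vertex -2.418 0.549 -1.573
vertex -2.974 -0.054 -2.032
endloop
endfacet
facet normal -0.895 -0.094 -0.436
outer loop
vertex -2.941 0.848 -2.294
vertex -2.974 -0.054 -2.032
vertex -3.922 0.971 -0.307
endloop
endfacet
facet normal 0.748 -0.211 -0.629
outer loop
vertex -2.974 -0.054 -2.032
vertex -2.418 0.549 -1.573
vertex -2.451 -0.353 -1.31
endloop
endfacet
facet normal -0.616 -0.778 0.124
outer loop
vertex -2.974 -0.054 -2.032
vertex -2.451 -0.353 -1.31
vertex -3.922 0.971 -0.307
endloop
endfacet
facet normal 0.748 -0.211 -0.629
outer loop
vertex -2.451 -0.353 -1.31
vertex -2.418 0.549 -1.573
vertex -1.895 0.25 -0.851
endloop
endfacet
facet normal -0.001 -0.605 0.796
outer loop
vertex -2.451 -0.353 -1.31
vertex -1.895 0.25 -0.851
vertex -3.922 0.971 -0.307
endloop
endfacet

endsolid


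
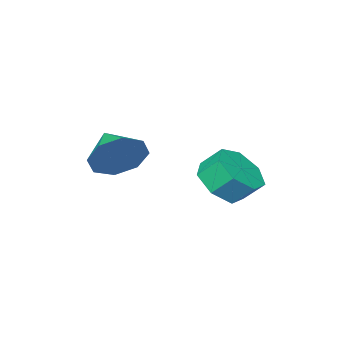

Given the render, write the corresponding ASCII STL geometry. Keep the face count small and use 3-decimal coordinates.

solid 
facet normal 0.342 -0.619 -0.707
outer loop
vertex 0.607 1.479 -3.246
vertex -0.292 0.938 -3.208
vertex -0.05 1.762 -3.812
endloop
endfacet
facet normal 0.603 0.721 -0.340
outer loop
vertex 0.607 1.479 -3.246
vertex -0.05 1.762 -3.812
vertex 0.251 2.123 -2.511
endloop
endfacet
facet normal 0.604 0.721 -0.340
outer loop
vertex 0.251 2.123 -2.511
vertex -0.05 1.762 -3.812
vertex -0.405 2.406 -3.076
endloop
endfacet
facet normal -0.342 0.619 0.707
outer loop
vertex 0.251 2.123 -2.511
vertex -0.405 2.406 -3.076
vertex -0.648 1.582 -2.472
endloop
endfacet
facet normal 0.342 -0.619 -0.707
outer loop
vertex -0.05 1.762 -3.812
vertex -0.292 0.938 -3.208
vertex -0.889 1.424 -3.922
endloop
endfacet
facet normal -0.188 0.693 -0.697
outer loop
vertex -0.05 1.762 -3.812
vertex -0.889 1.424 -3.922
vertex -0.405 2.406 -3.076
endloop
endfacet
facet normal -0.187 0.692 -0.697
outer loop
vertex -0.405 2.406 -3.076
vertex -0.889 1.424 -3.922
vertex -1.244 2.068 -3.187
endloop
endfacet
facet normal -0.343 0.619 0.707
outer loop
vertex -0.405 2.406 -3.076
vertex -1.244 2.068 -3.187
vertex -0.648 1.582 -2.472
endloop
endfacet
facet normal 0.342 -0.619 -0.707
outer loop
vertex -0.889 1.424 -3.922
vertex -0.292 0.938 -3.208
vertex -1.278 0.72 -3.494
endloop
endfacet
facet normal -0.837 0.141 -0.528
outer loop
vertex -0.889 1.424 -3.922
vertex -1.278 0.72 -3.494
vertex -1.244 2.068 -3.187
endloop
endfacet
facet normal -0.837 0.142 -0.529
outer loop
vertex -1.244 2.068 -3.187
vertex -1.278 0.72 -3.494
vertex -1.634 1.364 -2.759
endloop
endfacet
facet normal -0.343 0.619 0.706
outer loop
vertex -1.244 2.068 -3.187
vertex -1.634 1.364 -2.759
vertex -0.648 1.582 -2.472
endloop
endfacet
facet normal 0.342 -0.619 -0.707
outer loop
vertex -1.278 0.72 -3.494
vertex -0.292 0.938 -3.208
vertex -0.925 0.181 -2.851
endloop
endfacet
facet normal -0.856 -0.516 0.037
outer loop
vertex -1.278 0.72 -3.494
vertex -0.925 0.181 -2.851
vertex -1.634 1.364 -2.759
endloop
endfacet
facet normal -0.856 -0.516 0.037
outer loop
vertex -1.634 1.364 -2.759
vertex -0.925 0.181 -2.851
vertex -1.281 0.824 -2.116
endloop
endfacet
facet normal -0.343 0.618 0.707
outer loop
vertex -1.634 1.364 -2.759
vertex -1.281 0.824 -2.116
vertex -0.648 1.582 -2.472
endloop
endfacet
facet normal 0.342 -0.619 -0.707
outer loop
vertex -0.925 0.181 -2.851
vertex -0.292 0.938 -3.208
vertex -0.096 0.211 -2.476
endloop
endfacet
facet normal -0.232 -0.785 0.575
outer loop
vertex -0.925 0.181 -2.851
vertex -0.096 0.211 -2.476
vertex -1.281 0.824 -2.116
endloop
endfacet
facet normal -0.231 -0.784 0.576
outer loop
vertex -1.281 0.824 -2.116
vertex -0.096 0.211 -2.476
vertex -0.451 0.855 -1.741
endloop
endfacet
facet normal -0.343 0.618 0.707
outer loop
vertex -1.281 0.824 -2.116
vertex -0.451 0.855 -1.741
vertex -0.648 1.582 -2.472
endloop
endfacet
facet normal 0.342 -0.619 -0.707
outer loop
vertex -0.096 0.211 -2.476
vertex -0.292 0.938 -3.208
vertex 0.586 0.789 -2.652
endloop
endfacet
facet normal 0.568 -0.463 0.680
outer loop
vertex -0.096 0.211 -2.476
vertex 0.586 0.789 -2.652
vertex -0.451 0.855 -1.741
endloop
endfacet
facet normal 0.568 -0.462 0.680
outer loop
vertex -0.451 0.855 -1.741
vertex 0.586 0.789 -2.652
vertex 0.23 1.433 -1.917
endloop
endfacet
facet normal -0.342 0.619 0.707
outer loop
vertex -0.451 0.855 -1.741
vertex 0.23 1.433 -1.917
vertex -0.648 1.582 -2.472
endloop
endfacet
facet normal 0.343 -0.619 -0.707
outer loop
vertex 0.586 0.789 -2.652
vertex -0.292 0.938 -3.208
vertex 0.607 1.479 -3.246
endloop
endfacet
facet normal 0.939 0.207 0.274
outer loop
vertex 0.586 0.789 -2.652
vertex 0.607 1.479 -3.246
vertex 0.23 1.433 -1.917
endloop
endfacet
facet normal 0.939 0.207 0.274
outer loop
vertex 0.23 1.433 -1.917
vertex 0.607 1.479 -3.246
vertex 0.251 2.123 -2.511
endloop
endfacet
facet normal -0.342 0.619 0.707
outer loop
vertex 0.23 1.433 -1.917
vertex 0.251 2.123 -2.511
vertex -0.648 1.582 -2.472
endloop
endfacet
facet normal 0.321 0.856 -0.405
outer loop
vertex 3.575 -0.508 -0.987
vertex 2.766 -0.521 -1.657
vertex 2.928 -0.128 -0.697
endloop
endfacet
facet normal 0.240 -0.297 0.924
outer loop
vertex 3.575 -0.508 -0.987
vertex 2.928 -0.128 -0.697
vertex 2.294 -1.779 -1.063
endloop
endfacet
facet normal 0.322 0.856 -0.405
outer loop
vertex 2.928 -0.128 -0.697
vertex 2.766 -0.521 -1.657
vertex 2.187 0.022 -0.969
endloop
endfacet
facet normal -0.356 -0.070 0.932
outer loop
vertex 2.928 -0.128 -0.697
vertex 2.187 0.022 -0.969
vertex 2.294 -1.779 -1.063
endloop
endfacet
facet normal 0.322 0.856 -0.405
outer loop
vertex 2.187 0.022 -0.969
vertex 2.766 -0.521 -1.657
vertex 1.785 -0.146 -1.644
endloop
endfacet
facet normal -0.848 -0.078 0.524
outer loop
vertex 2.187 0.022 -0.969
vertex 1.785 -0.146 -1.644
vertex 2.294 -1.779 -1.063
endloop
endfacet
facet normal 0.322 0.856 -0.405
outer loop
vertex 1.785 -0.146 -1.644
vertex 2.766 -0.521 -1.657
vertex 1.958 -0.534 -2.327
endloop
endfacet
facet normal -0.947 -0.316 -0.060
outer loop
vertex 1.785 -0.146 -1.644
vertex 1.958 -0.534 -2.327
vertex 2.294 -1.779 -1.063
endloop
endfacet
facet normal 0.321 0.857 -0.404
outer loop
vertex 1.958 -0.534 -2.327
vertex 2.766 -0.521 -1.657
vertex 2.604 -0.913 -2.617
endloop
endfacet
facet normal -0.594 -0.646 -0.479
outer loop
vertex 1.958 -0.534 -2.327
vertex 2.604 -0.913 -2.617
vertex 2.294 -1.779 -1.063
endloop
endfacet
facet normal 0.322 0.856 -0.404
outer loop
vertex 2.604 -0.913 -2.617
vertex 2.766 -0.521 -1.657
vertex 3.345 -1.063 -2.345
endloop
endfacet
facet normal 0.002 -0.874 -0.487
outer loop
vertex 2.604 -0.913 -2.617
vertex 3.345 -1.063 -2.345
vertex 2.294 -1.779 -1.063
endloop
endfacet
facet normal 0.321 0.856 -0.404
outer loop
vertex 3.345 -1.063 -2.345
vertex 2.766 -0.521 -1.657
vertex 3.747 -0.895 -1.67
endloop
endfacet
facet normal 0.494 -0.866 -0.079
outer loop
vertex 3.345 -1.063 -2.345
vertex 3.747 -0.895 -1.67
vertex 2.294 -1.779 -1.063
endloop
endfacet
facet normal 0.321 0.856 -0.404
outer loop
vertex 3.747 -0.895 -1.67
vertex 2.766 -0.521 -1.657
vertex 3.575 -0.508 -0.987
endloop
endfacet
facet normal 0.593 -0.628 0.505
outer loop
vertex 3.747 -0.895 -1.67
vertex 3.575 -0.508 -0.987
vertex 2.294 -1.779 -1.063
endloop
endfacet

endsolid


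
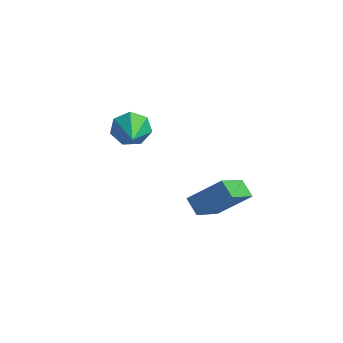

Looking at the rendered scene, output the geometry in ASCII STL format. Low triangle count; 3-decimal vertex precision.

solid 
facet normal -0.260 0.894 -0.365
outer loop
vertex -3.775 0.438 0.718
vertex -4.239 0.601 1.448
vertex -3.393 0.78 1.284
endloop
endfacet
facet normal 0.865 -0.300 -0.402
outer loop
vertex -3.775 0.438 0.718
vertex -3.393 0.78 1.284
vertex -3.681 -1.321 2.232
endloop
endfacet
facet normal -0.260 0.894 -0.364
outer loop
vertex -3.393 0.78 1.284
vertex -4.239 0.601 1.448
vertex -3.648 0.987 1.974
endloop
endfacet
facet normal 0.940 0.025 0.340
outer loop
vertex -3.393 0.78 1.284
vertex -3.648 0.987 1.974
vertex -3.681 -1.321 2.232
endloop
endfacet
facet normal -0.259 0.894 -0.365
outer loop
vertex -3.648 0.987 1.974
vertex -4.239 0.601 1.448
vertex -4.348 0.904 2.267
endloop
endfacet
facet normal 0.374 0.098 0.922
outer loop
vertex -3.648 0.987 1.974
vertex -4.348 0.904 2.267
vertex -3.681 -1.321 2.232
endloop
endfacet
facet normal -0.259 0.894 -0.365
outer loop
vertex -4.348 0.904 2.267
vertex -4.239 0.601 1.448
vertex -4.966 0.593 1.944
endloop
endfacet
facet normal -0.405 -0.135 0.904
outer loop
vertex -4.348 0.904 2.267
vertex -4.966 0.593 1.944
vertex -3.681 -1.321 2.232
endloop
endfacet
facet normal -0.259 0.894 -0.365
outer loop
vertex -4.966 0.593 1.944
vertex -4.239 0.601 1.448
vertex -5.036 0.288 1.247
endloop
endfacet
facet normal -0.812 -0.500 0.300
outer loop
vertex -4.966 0.593 1.944
vertex -5.036 0.288 1.247
vertex -3.681 -1.321 2.232
endloop
endfacet
facet normal -0.260 0.895 -0.364
outer loop
vertex -5.036 0.288 1.247
vertex -4.239 0.601 1.448
vertex -4.506 0.22 0.702
endloop
endfacet
facet normal -0.540 -0.721 -0.435
outer loop
vertex -5.036 0.288 1.247
vertex -4.506 0.22 0.702
vertex -3.681 -1.321 2.232
endloop
endfacet
facet normal -0.259 0.895 -0.364
outer loop
vertex -4.506 0.22 0.702
vertex -4.239 0.601 1.448
vertex -3.775 0.438 0.718
endloop
endfacet
facet normal 0.205 -0.632 -0.747
outer loop
vertex -4.506 0.22 0.702
vertex -3.775 0.438 0.718
vertex -3.681 -1.321 2.232
endloop
endfacet
facet normal -0.585 0.581 0.566
outer loop
vertex -0.752 -4.551 1.685
vertex 0.541 -4.275 2.737
vertex -0.25 -3.06 0.675
endloop
endfacet
facet normal -0.765 -0.164 -0.623
outer loop
vertex 0.259 -3.565 0.183
vertex -0.752 -4.551 1.685
vertex -0.25 -3.06 0.675
endloop
endfacet
facet normal -0.585 0.581 0.566
outer loop
vertex -0.25 -3.06 0.675
vertex 0.541 -4.275 2.737
vertex 1.044 -2.783 1.727
endloop
endfacet
facet normal 0.269 0.797 -0.540
outer loop
vertex 1.044 -2.783 1.727
vertex 0.259 -3.565 0.183
vertex -0.25 -3.06 0.675
endloop
endfacet
facet normal -0.269 -0.797 0.540
outer loop
vertex -0.752 -4.551 1.685
vertex 1.05 -4.78 2.245
vertex 0.541 -4.275 2.737
endloop
endfacet
facet normal -0.765 -0.163 -0.622
outer loop
vertex -0.244 -5.057 1.193
vertex -0.752 -4.551 1.685
vertex 0.259 -3.565 0.183
endloop
endfacet
facet normal -0.269 -0.797 0.541
outer loop
vertex -0.244 -5.057 1.193
vertex 1.05 -4.78 2.245
vertex -0.752 -4.551 1.685
endloop
endfacet
facet normal 0.765 0.164 0.623
outer loop
vertex 0.541 -4.275 2.737
vertex 1.05 -4.78 2.245
vertex 1.044 -2.783 1.727
endloop
endfacet
facet normal 0.270 0.797 -0.541
outer loop
vertex 1.552 -3.289 1.235
vertex 0.259 -3.565 0.183
vertex 1.044 -2.783 1.727
endloop
endfacet
facet normal 0.766 0.164 0.622
outer loop
vertex 1.044 -2.783 1.727
vertex 1.05 -4.78 2.245
vertex 1.552 -3.289 1.235
endloop
endfacet
facet normal 0.585 -0.581 -0.566
outer loop
vertex 1.552 -3.289 1.235
vertex -0.244 -5.057 1.193
vertex 0.259 -3.565 0.183
endloop
endfacet
facet normal 0.585 -0.581 -0.566
outer loop
vertex 1.05 -4.78 2.245
vertex -0.244 -5.057 1.193
vertex 1.552 -3.289 1.235
endloop
endfacet

endsolid


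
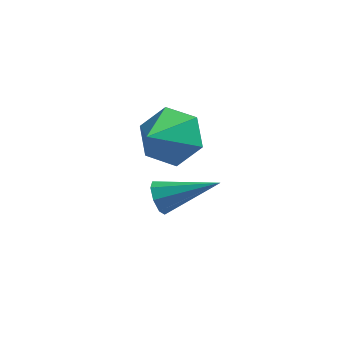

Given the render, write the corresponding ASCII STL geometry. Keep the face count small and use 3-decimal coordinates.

solid 
facet normal 0.206 0.807 -0.554
outer loop
vertex 0.791 3.419 1.102
vertex 0.099 3.092 0.368
vertex -0.224 3.718 1.16
endloop
endfacet
facet normal 0.081 0.083 0.993
outer loop
vertex 0.791 3.419 1.102
vertex -0.224 3.718 1.16
vertex -0.259 1.688 1.332
endloop
endfacet
facet normal 0.205 0.807 -0.554
outer loop
vertex -0.224 3.718 1.16
vertex 0.099 3.092 0.368
vertex -0.916 3.391 0.427
endloop
endfacet
facet normal -0.741 0.069 0.668
outer loop
vertex -0.224 3.718 1.16
vertex -0.916 3.391 0.427
vertex -0.259 1.688 1.332
endloop
endfacet
facet normal 0.205 0.807 -0.554
outer loop
vertex -0.916 3.391 0.427
vertex 0.099 3.092 0.368
vertex -0.593 2.765 -0.365
endloop
endfacet
facet normal -0.919 -0.390 -0.067
outer loop
vertex -0.916 3.391 0.427
vertex -0.593 2.765 -0.365
vertex -0.259 1.688 1.332
endloop
endfacet
facet normal 0.205 0.807 -0.554
outer loop
vertex -0.593 2.765 -0.365
vertex 0.099 3.092 0.368
vertex 0.422 2.466 -0.424
endloop
endfacet
facet normal -0.274 -0.836 -0.476
outer loop
vertex -0.593 2.765 -0.365
vertex 0.422 2.466 -0.424
vertex -0.259 1.688 1.332
endloop
endfacet
facet normal 0.205 0.807 -0.554
outer loop
vertex 0.422 2.466 -0.424
vertex 0.099 3.092 0.368
vertex 1.114 2.793 0.309
endloop
endfacet
facet normal 0.549 -0.822 -0.151
outer loop
vertex 0.422 2.466 -0.424
vertex 1.114 2.793 0.309
vertex -0.259 1.688 1.332
endloop
endfacet
facet normal 0.206 0.807 -0.553
outer loop
vertex 1.114 2.793 0.309
vertex 0.099 3.092 0.368
vertex 0.791 3.419 1.102
endloop
endfacet
facet normal 0.727 -0.363 0.583
outer loop
vertex 1.114 2.793 0.309
vertex 0.791 3.419 1.102
vertex -0.259 1.688 1.332
endloop
endfacet
facet normal -0.905 -0.197 -0.378
outer loop
vertex 0.884 -0.733 0.111
vertex 0.642 -0.459 0.548
vertex 0.826 -0.309 0.029
endloop
endfacet
facet normal 0.642 -0.060 -0.764
outer loop
vertex 0.884 -0.733 0.111
vertex 0.826 -0.309 0.029
vertex 2.278 -0.101 1.232
endloop
endfacet
facet normal -0.904 -0.198 -0.378
outer loop
vertex 0.826 -0.309 0.029
vertex 0.642 -0.459 0.548
vertex 0.659 0.028 0.252
endloop
endfacet
facet normal 0.436 0.637 -0.636
outer loop
vertex 0.826 -0.309 0.029
vertex 0.659 0.028 0.252
vertex 2.278 -0.101 1.232
endloop
endfacet
facet normal -0.904 -0.199 -0.379
outer loop
vertex 0.659 0.028 0.252
vertex 0.642 -0.459 0.548
vertex 0.482 0.079 0.647
endloop
endfacet
facet normal 0.123 0.990 -0.073
outer loop
vertex 0.659 0.028 0.252
vertex 0.482 0.079 0.647
vertex 2.278 -0.101 1.232
endloop
endfacet
facet normal -0.904 -0.199 -0.379
outer loop
vertex 0.482 0.079 0.647
vertex 0.642 -0.459 0.548
vertex 0.399 -0.185 0.984
endloop
endfacet
facet normal -0.114 0.796 0.595
outer loop
vertex 0.482 0.079 0.647
vertex 0.399 -0.185 0.984
vertex 2.278 -0.101 1.232
endloop
endfacet
facet normal -0.904 -0.199 -0.379
outer loop
vertex 0.399 -0.185 0.984
vertex 0.642 -0.459 0.548
vertex 0.458 -0.609 1.066
endloop
endfacet
facet normal -0.136 0.170 0.976
outer loop
vertex 0.399 -0.185 0.984
vertex 0.458 -0.609 1.066
vertex 2.278 -0.101 1.232
endloop
endfacet
facet normal -0.905 -0.196 -0.378
outer loop
vertex 0.458 -0.609 1.066
vertex 0.642 -0.459 0.548
vertex 0.624 -0.946 0.843
endloop
endfacet
facet normal 0.070 -0.526 0.847
outer loop
vertex 0.458 -0.609 1.066
vertex 0.624 -0.946 0.843
vertex 2.278 -0.101 1.232
endloop
endfacet
facet normal -0.904 -0.197 -0.380
outer loop
vertex 0.624 -0.946 0.843
vertex 0.642 -0.459 0.548
vertex 0.801 -0.997 0.448
endloop
endfacet
facet normal 0.382 -0.879 0.285
outer loop
vertex 0.624 -0.946 0.843
vertex 0.801 -0.997 0.448
vertex 2.278 -0.101 1.232
endloop
endfacet
facet normal -0.905 -0.197 -0.377
outer loop
vertex 0.801 -0.997 0.448
vertex 0.642 -0.459 0.548
vertex 0.884 -0.733 0.111
endloop
endfacet
facet normal 0.619 -0.685 -0.384
outer loop
vertex 0.801 -0.997 0.448
vertex 0.884 -0.733 0.111
vertex 2.278 -0.101 1.232
endloop
endfacet

endsolid


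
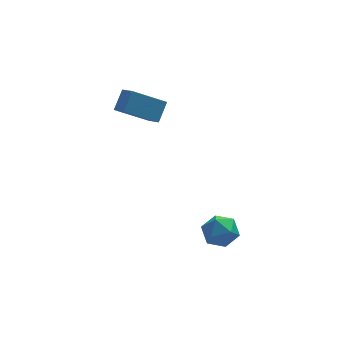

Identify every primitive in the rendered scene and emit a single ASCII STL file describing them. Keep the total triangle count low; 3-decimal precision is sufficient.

solid 
facet normal -0.840 -0.000 0.543
outer loop
vertex -3.675 1.008 1.945
vertex -3.167 1.66 2.731
vertex -3.967 1.78 1.494
endloop
endfacet
facet normal -0.446 -0.571 -0.689
outer loop
vertex -2.413 1.78 0.489
vertex -3.675 1.008 1.945
vertex -3.967 1.78 1.494
endloop
endfacet
facet normal -0.840 0.000 0.543
outer loop
vertex -3.967 1.78 1.494
vertex -3.167 1.66 2.731
vertex -3.459 2.432 2.279
endloop
endfacet
facet normal -0.311 0.820 -0.480
outer loop
vertex -3.459 2.432 2.279
vertex -2.413 1.78 0.489
vertex -3.967 1.78 1.494
endloop
endfacet
facet normal 0.310 -0.821 0.480
outer loop
vertex -3.675 1.008 1.945
vertex -1.613 1.66 1.726
vertex -3.167 1.66 2.731
endloop
endfacet
facet normal -0.445 -0.572 -0.689
outer loop
vertex -2.121 1.008 0.941
vertex -3.675 1.008 1.945
vertex -2.413 1.78 0.489
endloop
endfacet
facet normal 0.310 -0.820 0.480
outer loop
vertex -2.121 1.008 0.941
vertex -1.613 1.66 1.726
vertex -3.675 1.008 1.945
endloop
endfacet
facet normal 0.446 0.572 0.689
outer loop
vertex -3.167 1.66 2.731
vertex -1.613 1.66 1.726
vertex -3.459 2.432 2.279
endloop
endfacet
facet normal -0.310 0.821 -0.480
outer loop
vertex -1.905 2.432 1.275
vertex -2.413 1.78 0.489
vertex -3.459 2.432 2.279
endloop
endfacet
facet normal 0.445 0.571 0.689
outer loop
vertex -3.459 2.432 2.279
vertex -1.613 1.66 1.726
vertex -1.905 2.432 1.275
endloop
endfacet
facet normal 0.840 -0.000 -0.543
outer loop
vertex -1.905 2.432 1.275
vertex -2.121 1.008 0.941
vertex -2.413 1.78 0.489
endloop
endfacet
facet normal 0.840 0.000 -0.543
outer loop
vertex -1.613 1.66 1.726
vertex -2.121 1.008 0.941
vertex -1.905 2.432 1.275
endloop
endfacet
facet normal -0.513 0.498 0.699
outer loop
vertex -0.978 -2.49 -3.536
vertex -0.395 -2.786 -2.897
vertex -0.232 -2.001 -3.337
endloop
endfacet
facet normal -0.559 0.826 0.067
outer loop
vertex -0.978 -2.49 -3.536
vertex -0.232 -2.001 -3.337
vertex -0.49 -2.105 -4.208
endloop
endfacet
facet normal -0.840 0.365 -0.401
outer loop
vertex -0.978 -2.49 -3.536
vertex -0.49 -2.105 -4.208
vertex -0.813 -2.956 -4.307
endloop
endfacet
facet normal -0.967 -0.247 -0.058
outer loop
vertex -0.978 -2.49 -3.536
vertex -0.813 -2.956 -4.307
vertex -0.754 -3.376 -3.497
endloop
endfacet
facet normal -0.766 -0.166 0.622
outer loop
vertex -0.978 -2.49 -3.536
vertex -0.754 -3.376 -3.497
vertex -0.395 -2.786 -2.897
endloop
endfacet
facet normal 0.103 0.984 -0.148
outer loop
vertex -0.49 -2.105 -4.208
vertex -0.232 -2.001 -3.337
vertex 0.394 -2.164 -3.983
endloop
endfacet
facet normal 0.176 0.453 0.874
outer loop
vertex -0.232 -2.001 -3.337
vertex -0.395 -2.786 -2.897
vertex 0.453 -2.584 -3.173
endloop
endfacet
facet normal -0.232 -0.621 0.749
outer loop
vertex -0.395 -2.786 -2.897
vertex -0.754 -3.376 -3.497
vertex 0.13 -3.435 -3.272
endloop
endfacet
facet normal -0.557 -0.753 -0.350
outer loop
vertex -0.754 -3.376 -3.497
vertex -0.813 -2.956 -4.307
vertex -0.128 -3.539 -4.143
endloop
endfacet
facet normal -0.351 0.239 -0.905
outer loop
vertex -0.813 -2.956 -4.307
vertex -0.49 -2.105 -4.208
vertex 0.035 -2.754 -4.583
endloop
endfacet
facet normal 0.967 0.247 0.058
outer loop
vertex 0.618 -3.05 -3.944
vertex 0.394 -2.164 -3.983
vertex 0.453 -2.584 -3.173
endloop
endfacet
facet normal 0.840 -0.365 0.401
outer loop
vertex 0.618 -3.05 -3.944
vertex 0.453 -2.584 -3.173
vertex 0.13 -3.435 -3.272
endloop
endfacet
facet normal 0.559 -0.826 -0.067
outer loop
vertex 0.618 -3.05 -3.944
vertex 0.13 -3.435 -3.272
vertex -0.128 -3.539 -4.143
endloop
endfacet
facet normal 0.513 -0.498 -0.699
outer loop
vertex 0.618 -3.05 -3.944
vertex -0.128 -3.539 -4.143
vertex 0.035 -2.754 -4.583
endloop
endfacet
facet normal 0.766 0.166 -0.622
outer loop
vertex 0.618 -3.05 -3.944
vertex 0.035 -2.754 -4.583
vertex 0.394 -2.164 -3.983
endloop
endfacet
facet normal 0.557 0.753 0.350
outer loop
vertex 0.453 -2.584 -3.173
vertex 0.394 -2.164 -3.983
vertex -0.232 -2.001 -3.337
endloop
endfacet
facet normal 0.351 -0.239 0.905
outer loop
vertex 0.13 -3.435 -3.272
vertex 0.453 -2.584 -3.173
vertex -0.395 -2.786 -2.897
endloop
endfacet
facet normal -0.103 -0.984 0.148
outer loop
vertex -0.128 -3.539 -4.143
vertex 0.13 -3.435 -3.272
vertex -0.754 -3.376 -3.497
endloop
endfacet
facet normal -0.176 -0.453 -0.874
outer loop
vertex 0.035 -2.754 -4.583
vertex -0.128 -3.539 -4.143
vertex -0.813 -2.956 -4.307
endloop
endfacet
facet normal 0.232 0.621 -0.749
outer loop
vertex 0.394 -2.164 -3.983
vertex 0.035 -2.754 -4.583
vertex -0.49 -2.105 -4.208
endloop
endfacet

endsolid


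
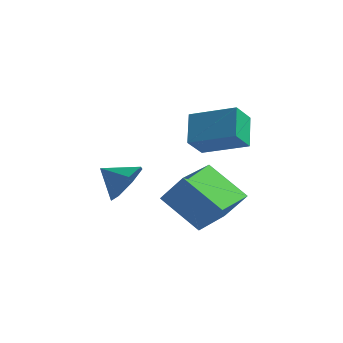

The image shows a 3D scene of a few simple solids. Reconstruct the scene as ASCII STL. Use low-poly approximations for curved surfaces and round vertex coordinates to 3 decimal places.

solid 
facet normal -0.803 0.069 0.593
outer loop
vertex 1.544 -2.956 0.529
vertex 1.628 -0.831 0.397
vertex 0.574 -2.999 -0.78
endloop
endfacet
facet normal -0.039 -0.997 0.062
outer loop
vertex 2.332 -3.149 -2.077
vertex 1.544 -2.956 0.529
vertex 0.574 -2.999 -0.78
endloop
endfacet
facet normal -0.803 0.069 0.592
outer loop
vertex 0.574 -2.999 -0.78
vertex 1.628 -0.831 0.397
vertex 0.658 -0.875 -0.912
endloop
endfacet
facet normal -0.595 -0.026 -0.803
outer loop
vertex 0.658 -0.875 -0.912
vertex 2.332 -3.149 -2.077
vertex 0.574 -2.999 -0.78
endloop
endfacet
facet normal 0.595 0.026 0.803
outer loop
vertex 1.544 -2.956 0.529
vertex 3.386 -0.981 -0.9
vertex 1.628 -0.831 0.397
endloop
endfacet
facet normal -0.039 -0.997 0.062
outer loop
vertex 3.302 -3.105 -0.768
vertex 1.544 -2.956 0.529
vertex 2.332 -3.149 -2.077
endloop
endfacet
facet normal 0.595 0.026 0.803
outer loop
vertex 3.302 -3.105 -0.768
vertex 3.386 -0.981 -0.9
vertex 1.544 -2.956 0.529
endloop
endfacet
facet normal 0.039 0.997 -0.062
outer loop
vertex 1.628 -0.831 0.397
vertex 3.386 -0.981 -0.9
vertex 0.658 -0.875 -0.912
endloop
endfacet
facet normal -0.595 -0.026 -0.803
outer loop
vertex 2.416 -1.024 -2.209
vertex 2.332 -3.149 -2.077
vertex 0.658 -0.875 -0.912
endloop
endfacet
facet normal 0.039 0.997 -0.062
outer loop
vertex 0.658 -0.875 -0.912
vertex 3.386 -0.981 -0.9
vertex 2.416 -1.024 -2.209
endloop
endfacet
facet normal 0.803 -0.069 -0.592
outer loop
vertex 2.416 -1.024 -2.209
vertex 3.302 -3.105 -0.768
vertex 2.332 -3.149 -2.077
endloop
endfacet
facet normal 0.803 -0.069 -0.593
outer loop
vertex 3.386 -0.981 -0.9
vertex 3.302 -3.105 -0.768
vertex 2.416 -1.024 -2.209
endloop
endfacet
facet normal 0.875 0.069 -0.478
outer loop
vertex 0.075 -3.628 1.104
vertex -0.401 -3.865 0.199
vertex -0.242 -2.919 0.626
endloop
endfacet
facet normal -0.243 0.465 0.851
outer loop
vertex 0.075 -3.628 1.104
vertex -0.242 -2.919 0.626
vertex -1.539 -3.955 0.821
endloop
endfacet
facet normal 0.875 0.069 -0.479
outer loop
vertex -0.242 -2.919 0.626
vertex -0.401 -3.865 0.199
vertex -0.679 -2.923 -0.173
endloop
endfacet
facet normal -0.566 0.766 0.306
outer loop
vertex -0.242 -2.919 0.626
vertex -0.679 -2.923 -0.173
vertex -1.539 -3.955 0.821
endloop
endfacet
facet normal 0.875 0.069 -0.479
outer loop
vertex -0.679 -2.923 -0.173
vertex -0.401 -3.865 0.199
vertex -0.907 -3.636 -0.692
endloop
endfacet
facet normal -0.850 0.460 -0.258
outer loop
vertex -0.679 -2.923 -0.173
vertex -0.907 -3.636 -0.692
vertex -1.539 -3.955 0.821
endloop
endfacet
facet normal 0.875 0.070 -0.479
outer loop
vertex -0.907 -3.636 -0.692
vertex -0.401 -3.865 0.199
vertex -0.754 -4.521 -0.541
endloop
endfacet
facet normal -0.882 -0.223 -0.415
outer loop
vertex -0.907 -3.636 -0.692
vertex -0.754 -4.521 -0.541
vertex -1.539 -3.955 0.821
endloop
endfacet
facet normal 0.875 0.070 -0.479
outer loop
vertex -0.754 -4.521 -0.541
vertex -0.401 -3.865 0.199
vertex -0.335 -4.912 0.167
endloop
endfacet
facet normal -0.637 -0.769 -0.048
outer loop
vertex -0.754 -4.521 -0.541
vertex -0.335 -4.912 0.167
vertex -1.539 -3.955 0.821
endloop
endfacet
facet normal 0.875 0.070 -0.479
outer loop
vertex -0.335 -4.912 0.167
vertex -0.401 -3.865 0.199
vertex 0.034 -4.514 0.899
endloop
endfacet
facet normal -0.300 -0.766 0.568
outer loop
vertex -0.335 -4.912 0.167
vertex 0.034 -4.514 0.899
vertex -1.539 -3.955 0.821
endloop
endfacet
facet normal 0.875 0.070 -0.479
outer loop
vertex 0.034 -4.514 0.899
vertex -0.401 -3.865 0.199
vertex 0.075 -3.628 1.104
endloop
endfacet
facet normal -0.126 -0.218 0.968
outer loop
vertex 0.034 -4.514 0.899
vertex 0.075 -3.628 1.104
vertex -1.539 -3.955 0.821
endloop
endfacet
facet normal -0.941 -0.117 -0.317
outer loop
vertex 1.865 -3.217 2.594
vertex 1.389 -2.148 3.611
vertex 2.041 -2.33 1.745
endloop
endfacet
facet normal 0.307 -0.689 -0.656
outer loop
vertex 3.951 -2.092 2.389
vertex 1.865 -3.217 2.594
vertex 2.041 -2.33 1.745
endloop
endfacet
facet normal -0.941 -0.117 -0.317
outer loop
vertex 2.041 -2.33 1.745
vertex 1.389 -2.148 3.611
vertex 1.565 -1.262 2.762
endloop
endfacet
facet normal 0.142 0.715 -0.685
outer loop
vertex 1.565 -1.262 2.762
vertex 3.951 -2.092 2.389
vertex 2.041 -2.33 1.745
endloop
endfacet
facet normal -0.142 -0.715 0.685
outer loop
vertex 1.865 -3.217 2.594
vertex 3.299 -1.91 4.255
vertex 1.389 -2.148 3.611
endloop
endfacet
facet normal 0.307 -0.689 -0.656
outer loop
vertex 3.775 -2.978 3.238
vertex 1.865 -3.217 2.594
vertex 3.951 -2.092 2.389
endloop
endfacet
facet normal -0.141 -0.715 0.685
outer loop
vertex 3.775 -2.978 3.238
vertex 3.299 -1.91 4.255
vertex 1.865 -3.217 2.594
endloop
endfacet
facet normal -0.307 0.690 0.656
outer loop
vertex 1.389 -2.148 3.611
vertex 3.299 -1.91 4.255
vertex 1.565 -1.262 2.762
endloop
endfacet
facet normal 0.142 0.715 -0.685
outer loop
vertex 3.475 -1.023 3.406
vertex 3.951 -2.092 2.389
vertex 1.565 -1.262 2.762
endloop
endfacet
facet normal -0.307 0.689 0.656
outer loop
vertex 1.565 -1.262 2.762
vertex 3.299 -1.91 4.255
vertex 3.475 -1.023 3.406
endloop
endfacet
facet normal 0.941 0.117 0.317
outer loop
vertex 3.475 -1.023 3.406
vertex 3.775 -2.978 3.238
vertex 3.951 -2.092 2.389
endloop
endfacet
facet normal 0.941 0.117 0.317
outer loop
vertex 3.299 -1.91 4.255
vertex 3.775 -2.978 3.238
vertex 3.475 -1.023 3.406
endloop
endfacet

endsolid


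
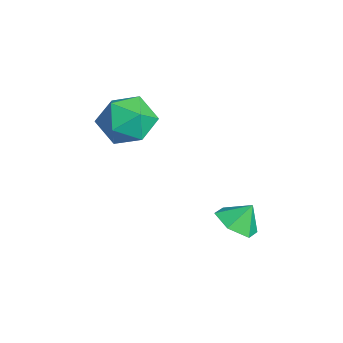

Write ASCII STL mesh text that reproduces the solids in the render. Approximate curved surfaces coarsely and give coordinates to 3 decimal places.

solid 
facet normal -0.038 -0.569 -0.821
outer loop
vertex 2.104 1.993 -1.943
vertex 1.24 1.777 -1.753
vertex 1.425 2.505 -2.266
endloop
endfacet
facet normal 0.551 0.822 0.145
outer loop
vertex 2.104 1.993 -1.943
vertex 1.425 2.505 -2.266
vertex 1.28 2.363 -0.907
endloop
endfacet
facet normal -0.037 -0.569 -0.821
outer loop
vertex 1.425 2.505 -2.266
vertex 1.24 1.777 -1.753
vertex 0.562 2.289 -2.077
endloop
endfacet
facet normal -0.226 0.971 0.077
outer loop
vertex 1.425 2.505 -2.266
vertex 0.562 2.289 -2.077
vertex 1.28 2.363 -0.907
endloop
endfacet
facet normal -0.038 -0.570 -0.821
outer loop
vertex 0.562 2.289 -2.077
vertex 1.24 1.777 -1.753
vertex 0.377 1.561 -1.563
endloop
endfacet
facet normal -0.754 0.496 0.431
outer loop
vertex 0.562 2.289 -2.077
vertex 0.377 1.561 -1.563
vertex 1.28 2.363 -0.907
endloop
endfacet
facet normal -0.038 -0.569 -0.821
outer loop
vertex 0.377 1.561 -1.563
vertex 1.24 1.777 -1.753
vertex 1.056 1.049 -1.24
endloop
endfacet
facet normal -0.504 -0.130 0.854
outer loop
vertex 0.377 1.561 -1.563
vertex 1.056 1.049 -1.24
vertex 1.28 2.363 -0.907
endloop
endfacet
facet normal -0.038 -0.569 -0.821
outer loop
vertex 1.056 1.049 -1.24
vertex 1.24 1.777 -1.753
vertex 1.919 1.264 -1.429
endloop
endfacet
facet normal 0.271 -0.280 0.921
outer loop
vertex 1.056 1.049 -1.24
vertex 1.919 1.264 -1.429
vertex 1.28 2.363 -0.907
endloop
endfacet
facet normal -0.038 -0.569 -0.821
outer loop
vertex 1.919 1.264 -1.429
vertex 1.24 1.777 -1.753
vertex 2.104 1.993 -1.943
endloop
endfacet
facet normal 0.800 0.196 0.566
outer loop
vertex 1.919 1.264 -1.429
vertex 2.104 1.993 -1.943
vertex 1.28 2.363 -0.907
endloop
endfacet
facet normal -0.359 0.887 0.290
outer loop
vertex -0.911 -0.409 2.612
vertex -1.998 -0.781 2.405
vertex -1.521 -0.932 3.459
endloop
endfacet
facet normal 0.248 0.734 0.632
outer loop
vertex -0.911 -0.409 2.612
vertex -1.521 -0.932 3.459
vertex -0.391 -1.186 3.311
endloop
endfacet
facet normal 0.758 0.636 0.143
outer loop
vertex -0.911 -0.409 2.612
vertex -0.391 -1.186 3.311
vertex -0.17 -1.192 2.165
endloop
endfacet
facet normal 0.467 0.728 -0.502
outer loop
vertex -0.911 -0.409 2.612
vertex -0.17 -1.192 2.165
vertex -1.163 -0.942 1.605
endloop
endfacet
facet normal -0.224 0.883 -0.412
outer loop
vertex -0.911 -0.409 2.612
vertex -1.163 -0.942 1.605
vertex -1.998 -0.781 2.405
endloop
endfacet
facet normal 0.155 0.118 0.981
outer loop
vertex -0.391 -1.186 3.311
vertex -1.521 -0.932 3.459
vertex -1.157 -2.038 3.535
endloop
endfacet
facet normal -0.827 0.366 0.427
outer loop
vertex -1.521 -0.932 3.459
vertex -1.998 -0.781 2.405
vertex -2.15 -1.788 2.975
endloop
endfacet
facet normal -0.608 0.361 -0.707
outer loop
vertex -1.998 -0.781 2.405
vertex -1.163 -0.942 1.605
vertex -1.929 -1.794 1.829
endloop
endfacet
facet normal 0.509 0.109 -0.854
outer loop
vertex -1.163 -0.942 1.605
vertex -0.17 -1.192 2.165
vertex -0.799 -2.048 1.681
endloop
endfacet
facet normal 0.981 -0.041 0.189
outer loop
vertex -0.17 -1.192 2.165
vertex -0.391 -1.186 3.311
vertex -0.322 -2.199 2.735
endloop
endfacet
facet normal -0.467 -0.728 0.502
outer loop
vertex -1.409 -2.571 2.528
vertex -1.157 -2.038 3.535
vertex -2.15 -1.788 2.975
endloop
endfacet
facet normal -0.758 -0.636 -0.143
outer loop
vertex -1.409 -2.571 2.528
vertex -2.15 -1.788 2.975
vertex -1.929 -1.794 1.829
endloop
endfacet
facet normal -0.248 -0.734 -0.632
outer loop
vertex -1.409 -2.571 2.528
vertex -1.929 -1.794 1.829
vertex -0.799 -2.048 1.681
endloop
endfacet
facet normal 0.359 -0.887 -0.290
outer loop
vertex -1.409 -2.571 2.528
vertex -0.799 -2.048 1.681
vertex -0.322 -2.199 2.735
endloop
endfacet
facet normal 0.224 -0.883 0.412
outer loop
vertex -1.409 -2.571 2.528
vertex -0.322 -2.199 2.735
vertex -1.157 -2.038 3.535
endloop
endfacet
facet normal -0.509 -0.109 0.854
outer loop
vertex -2.15 -1.788 2.975
vertex -1.157 -2.038 3.535
vertex -1.521 -0.932 3.459
endloop
endfacet
facet normal -0.981 0.041 -0.189
outer loop
vertex -1.929 -1.794 1.829
vertex -2.15 -1.788 2.975
vertex -1.998 -0.781 2.405
endloop
endfacet
facet normal -0.155 -0.118 -0.981
outer loop
vertex -0.799 -2.048 1.681
vertex -1.929 -1.794 1.829
vertex -1.163 -0.942 1.605
endloop
endfacet
facet normal 0.827 -0.366 -0.427
outer loop
vertex -0.322 -2.199 2.735
vertex -0.799 -2.048 1.681
vertex -0.17 -1.192 2.165
endloop
endfacet
facet normal 0.608 -0.361 0.707
outer loop
vertex -1.157 -2.038 3.535
vertex -0.322 -2.199 2.735
vertex -0.391 -1.186 3.311
endloop
endfacet

endsolid


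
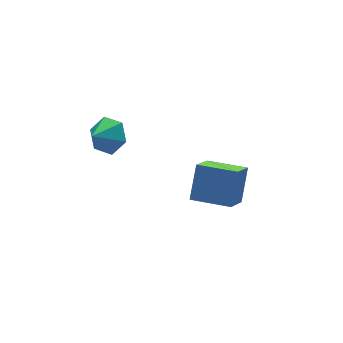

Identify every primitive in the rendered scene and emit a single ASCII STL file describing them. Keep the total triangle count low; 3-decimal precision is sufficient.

solid 
facet normal 0.740 0.286 -0.609
outer loop
vertex -0.605 1.379 3.688
vertex -1.268 1.49 2.935
vertex -1.064 2.267 3.547
endloop
endfacet
facet normal 0.008 0.161 0.987
outer loop
vertex -0.605 1.379 3.688
vertex -1.064 2.267 3.547
vertex -2.252 1.11 3.745
endloop
endfacet
facet normal 0.739 0.286 -0.610
outer loop
vertex -1.064 2.267 3.547
vertex -1.268 1.49 2.935
vertex -1.728 2.378 2.794
endloop
endfacet
facet normal -0.528 0.638 0.560
outer loop
vertex -1.064 2.267 3.547
vertex -1.728 2.378 2.794
vertex -2.252 1.11 3.745
endloop
endfacet
facet normal 0.740 0.287 -0.608
outer loop
vertex -1.728 2.378 2.794
vertex -1.268 1.49 2.935
vertex -1.931 1.601 2.181
endloop
endfacet
facet normal -0.943 0.320 -0.093
outer loop
vertex -1.728 2.378 2.794
vertex -1.931 1.601 2.181
vertex -2.252 1.11 3.745
endloop
endfacet
facet normal 0.740 0.285 -0.609
outer loop
vertex -1.931 1.601 2.181
vertex -1.268 1.49 2.935
vertex -1.472 0.713 2.323
endloop
endfacet
facet normal -0.821 -0.475 -0.318
outer loop
vertex -1.931 1.601 2.181
vertex -1.472 0.713 2.323
vertex -2.252 1.11 3.745
endloop
endfacet
facet normal 0.740 0.286 -0.609
outer loop
vertex -1.472 0.713 2.323
vertex -1.268 1.49 2.935
vertex -0.809 0.602 3.076
endloop
endfacet
facet normal -0.284 -0.952 0.110
outer loop
vertex -1.472 0.713 2.323
vertex -0.809 0.602 3.076
vertex -2.252 1.11 3.745
endloop
endfacet
facet normal 0.740 0.286 -0.609
outer loop
vertex -0.809 0.602 3.076
vertex -1.268 1.49 2.935
vertex -0.605 1.379 3.688
endloop
endfacet
facet normal 0.130 -0.634 0.762
outer loop
vertex -0.809 0.602 3.076
vertex -0.605 1.379 3.688
vertex -2.252 1.11 3.745
endloop
endfacet
facet normal -0.560 -0.516 0.648
outer loop
vertex 4.216 -0.724 -0.595
vertex 2.818 0.69 -0.679
vertex 3.377 -1.639 -2.048
endloop
endfacet
facet normal 0.702 -0.711 0.042
outer loop
vertex 4.582 -0.53 -3.441
vertex 4.216 -0.724 -0.595
vertex 3.377 -1.639 -2.048
endloop
endfacet
facet normal -0.560 -0.516 0.648
outer loop
vertex 3.377 -1.639 -2.048
vertex 2.818 0.69 -0.679
vertex 1.98 -0.225 -2.131
endloop
endfacet
facet normal -0.439 -0.478 -0.761
outer loop
vertex 1.98 -0.225 -2.131
vertex 4.582 -0.53 -3.441
vertex 3.377 -1.639 -2.048
endloop
endfacet
facet normal 0.439 0.479 0.761
outer loop
vertex 4.216 -0.724 -0.595
vertex 4.023 1.799 -2.072
vertex 2.818 0.69 -0.679
endloop
endfacet
facet normal 0.703 -0.710 0.042
outer loop
vertex 5.42 0.385 -1.989
vertex 4.216 -0.724 -0.595
vertex 4.582 -0.53 -3.441
endloop
endfacet
facet normal 0.439 0.479 0.760
outer loop
vertex 5.42 0.385 -1.989
vertex 4.023 1.799 -2.072
vertex 4.216 -0.724 -0.595
endloop
endfacet
facet normal -0.703 0.710 -0.042
outer loop
vertex 2.818 0.69 -0.679
vertex 4.023 1.799 -2.072
vertex 1.98 -0.225 -2.131
endloop
endfacet
facet normal -0.439 -0.479 -0.760
outer loop
vertex 3.184 0.884 -3.525
vertex 4.582 -0.53 -3.441
vertex 1.98 -0.225 -2.131
endloop
endfacet
facet normal -0.703 0.710 -0.042
outer loop
vertex 1.98 -0.225 -2.131
vertex 4.023 1.799 -2.072
vertex 3.184 0.884 -3.525
endloop
endfacet
facet normal 0.560 0.516 -0.648
outer loop
vertex 3.184 0.884 -3.525
vertex 5.42 0.385 -1.989
vertex 4.582 -0.53 -3.441
endloop
endfacet
facet normal 0.560 0.516 -0.648
outer loop
vertex 4.023 1.799 -2.072
vertex 5.42 0.385 -1.989
vertex 3.184 0.884 -3.525
endloop
endfacet

endsolid
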